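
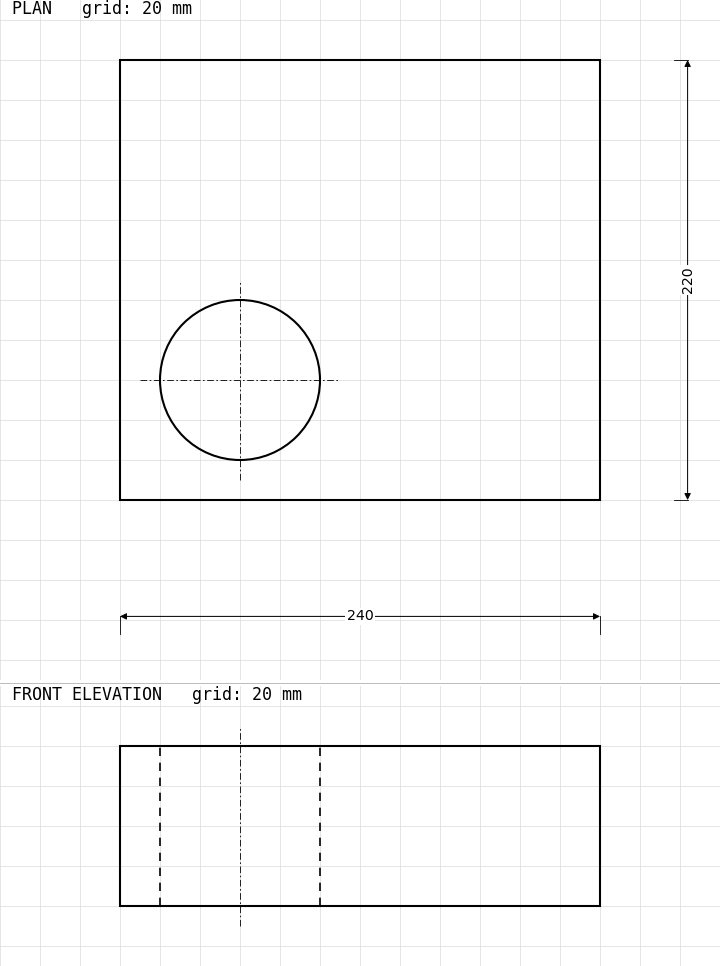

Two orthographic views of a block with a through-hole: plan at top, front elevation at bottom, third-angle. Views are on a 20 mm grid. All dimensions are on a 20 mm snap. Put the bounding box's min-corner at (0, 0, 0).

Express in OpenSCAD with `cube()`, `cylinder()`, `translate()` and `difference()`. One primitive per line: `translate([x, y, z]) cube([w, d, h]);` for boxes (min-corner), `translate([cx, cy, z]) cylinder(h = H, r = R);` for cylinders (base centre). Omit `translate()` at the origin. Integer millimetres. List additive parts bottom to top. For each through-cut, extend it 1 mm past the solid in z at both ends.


difference() {
  cube([240, 220, 80]);
  translate([60, 60, -1]) cylinder(h = 82, r = 40);
}


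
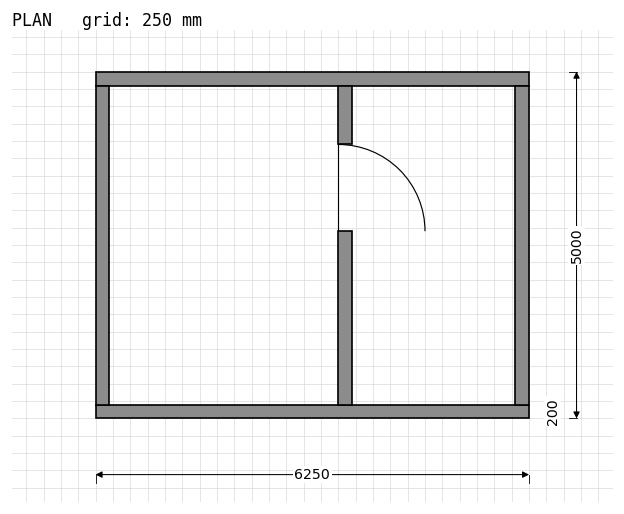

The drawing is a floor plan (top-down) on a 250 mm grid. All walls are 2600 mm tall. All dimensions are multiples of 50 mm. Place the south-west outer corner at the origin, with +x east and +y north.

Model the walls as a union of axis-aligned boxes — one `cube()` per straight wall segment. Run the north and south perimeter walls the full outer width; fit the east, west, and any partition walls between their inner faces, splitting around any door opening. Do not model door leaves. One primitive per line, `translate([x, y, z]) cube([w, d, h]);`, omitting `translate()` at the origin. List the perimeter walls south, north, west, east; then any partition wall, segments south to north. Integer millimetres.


cube([6250, 200, 2600]);
translate([0, 4800, 0]) cube([6250, 200, 2600]);
translate([0, 200, 0]) cube([200, 4600, 2600]);
translate([6050, 200, 0]) cube([200, 4600, 2600]);
translate([3500, 200, 0]) cube([200, 2500, 2600]);
translate([3500, 3950, 0]) cube([200, 850, 2600]);


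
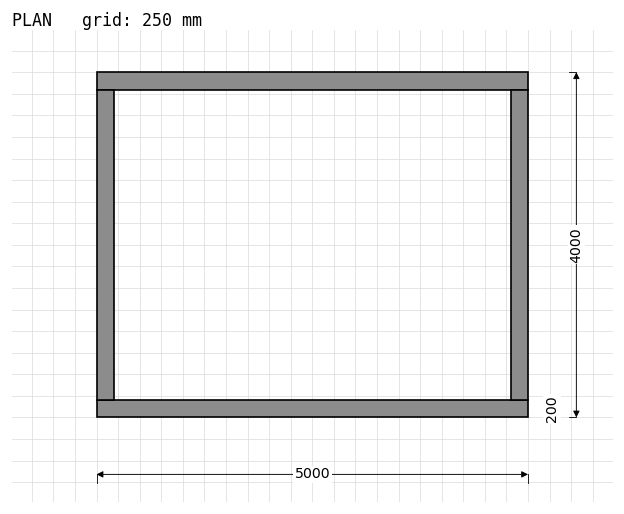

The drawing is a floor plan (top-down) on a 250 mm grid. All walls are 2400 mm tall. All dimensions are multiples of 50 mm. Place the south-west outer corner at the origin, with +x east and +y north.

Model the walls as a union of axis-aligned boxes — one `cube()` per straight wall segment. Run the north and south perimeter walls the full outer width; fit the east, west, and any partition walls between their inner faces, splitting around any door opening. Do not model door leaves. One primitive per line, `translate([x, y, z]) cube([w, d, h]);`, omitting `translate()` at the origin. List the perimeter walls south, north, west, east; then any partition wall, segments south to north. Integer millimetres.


cube([5000, 200, 2400]);
translate([0, 3800, 0]) cube([5000, 200, 2400]);
translate([0, 200, 0]) cube([200, 3600, 2400]);
translate([4800, 200, 0]) cube([200, 3600, 2400]);


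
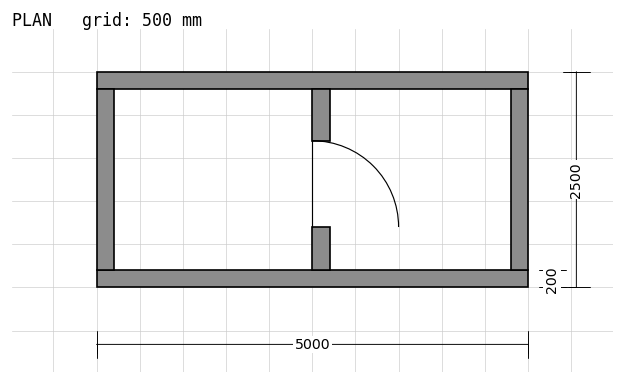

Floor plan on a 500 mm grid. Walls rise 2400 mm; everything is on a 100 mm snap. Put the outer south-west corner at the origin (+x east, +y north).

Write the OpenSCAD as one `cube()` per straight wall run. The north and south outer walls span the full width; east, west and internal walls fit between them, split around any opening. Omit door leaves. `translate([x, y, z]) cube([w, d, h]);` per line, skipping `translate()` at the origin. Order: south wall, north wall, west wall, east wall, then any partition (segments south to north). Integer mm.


cube([5000, 200, 2400]);
translate([0, 2300, 0]) cube([5000, 200, 2400]);
translate([0, 200, 0]) cube([200, 2100, 2400]);
translate([4800, 200, 0]) cube([200, 2100, 2400]);
translate([2500, 200, 0]) cube([200, 500, 2400]);
translate([2500, 1700, 0]) cube([200, 600, 2400]);


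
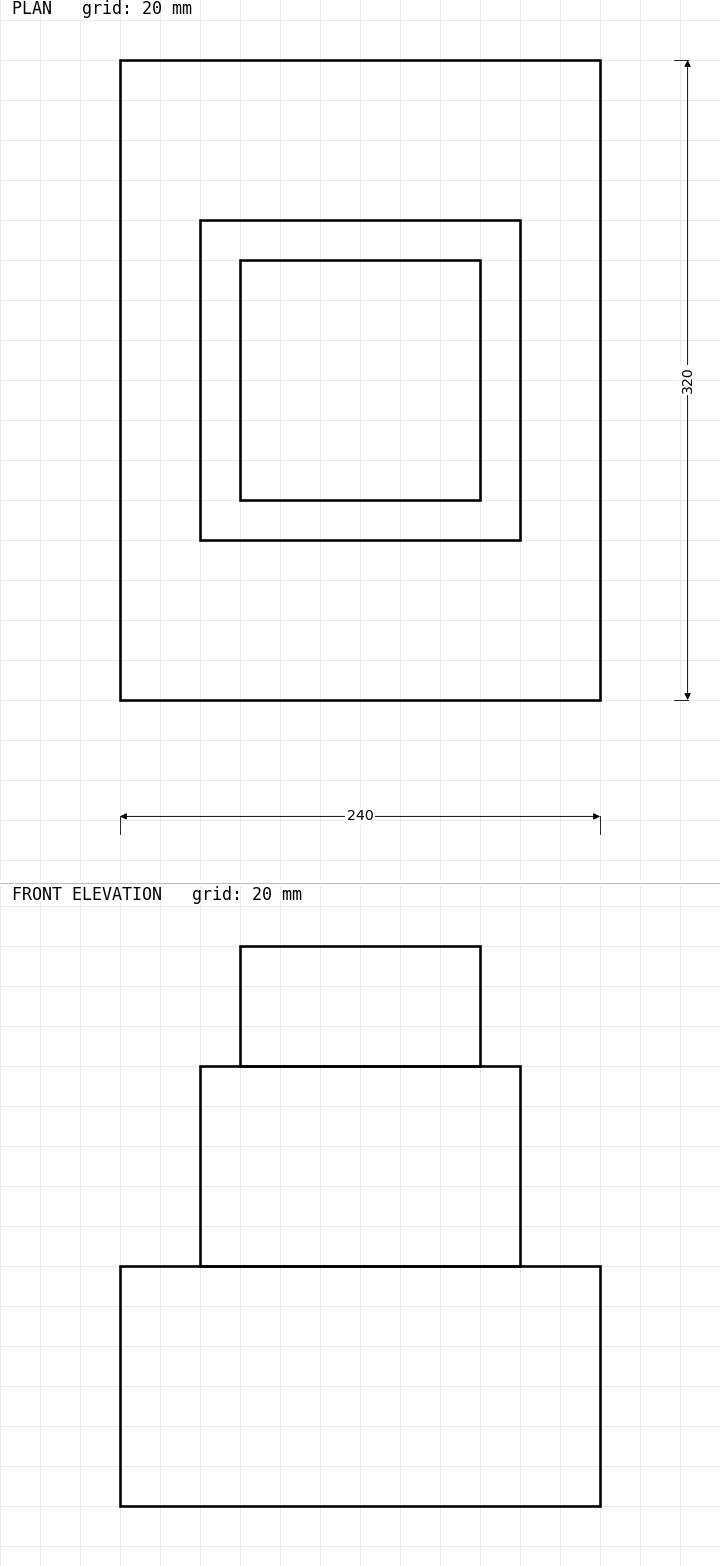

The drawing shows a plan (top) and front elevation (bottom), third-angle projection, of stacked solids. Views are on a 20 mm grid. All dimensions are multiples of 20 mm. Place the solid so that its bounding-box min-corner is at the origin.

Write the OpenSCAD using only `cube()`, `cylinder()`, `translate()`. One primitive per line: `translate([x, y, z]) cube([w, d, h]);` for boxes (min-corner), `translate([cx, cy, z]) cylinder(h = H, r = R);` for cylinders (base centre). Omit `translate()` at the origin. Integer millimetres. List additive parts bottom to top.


cube([240, 320, 120]);
translate([40, 80, 120]) cube([160, 160, 100]);
translate([60, 100, 220]) cube([120, 120, 60]);


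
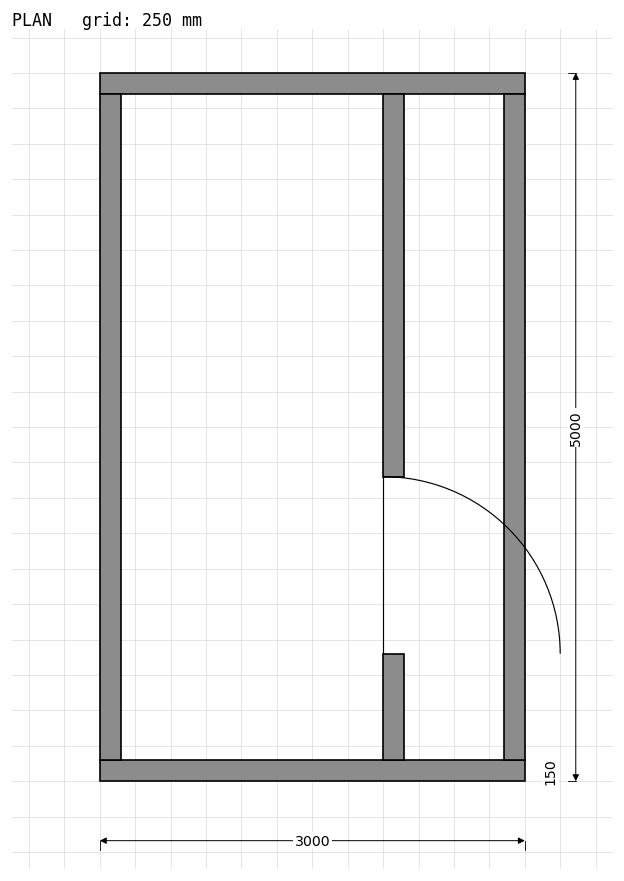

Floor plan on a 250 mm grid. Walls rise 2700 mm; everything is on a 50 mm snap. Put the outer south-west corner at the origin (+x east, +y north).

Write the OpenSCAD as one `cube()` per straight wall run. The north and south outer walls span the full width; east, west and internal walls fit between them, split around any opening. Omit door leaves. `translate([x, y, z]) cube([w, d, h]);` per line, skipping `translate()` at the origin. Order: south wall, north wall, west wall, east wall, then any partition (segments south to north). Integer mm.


cube([3000, 150, 2700]);
translate([0, 4850, 0]) cube([3000, 150, 2700]);
translate([0, 150, 0]) cube([150, 4700, 2700]);
translate([2850, 150, 0]) cube([150, 4700, 2700]);
translate([2000, 150, 0]) cube([150, 750, 2700]);
translate([2000, 2150, 0]) cube([150, 2700, 2700]);


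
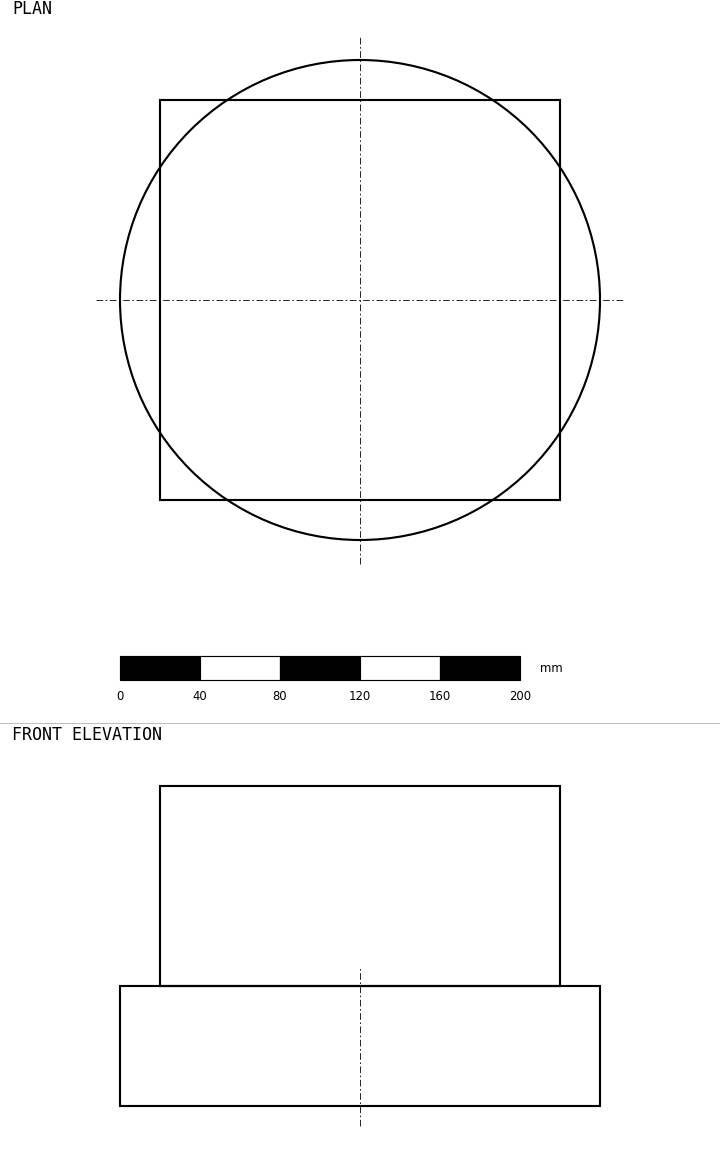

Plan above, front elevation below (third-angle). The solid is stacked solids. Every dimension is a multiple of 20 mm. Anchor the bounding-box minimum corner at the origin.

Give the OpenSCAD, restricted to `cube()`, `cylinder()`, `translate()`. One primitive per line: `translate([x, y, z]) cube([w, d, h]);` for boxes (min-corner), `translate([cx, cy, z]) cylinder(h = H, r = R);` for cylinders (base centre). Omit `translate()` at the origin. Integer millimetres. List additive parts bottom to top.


translate([120, 120, 0]) cylinder(h = 60, r = 120);
translate([20, 20, 60]) cube([200, 200, 100]);


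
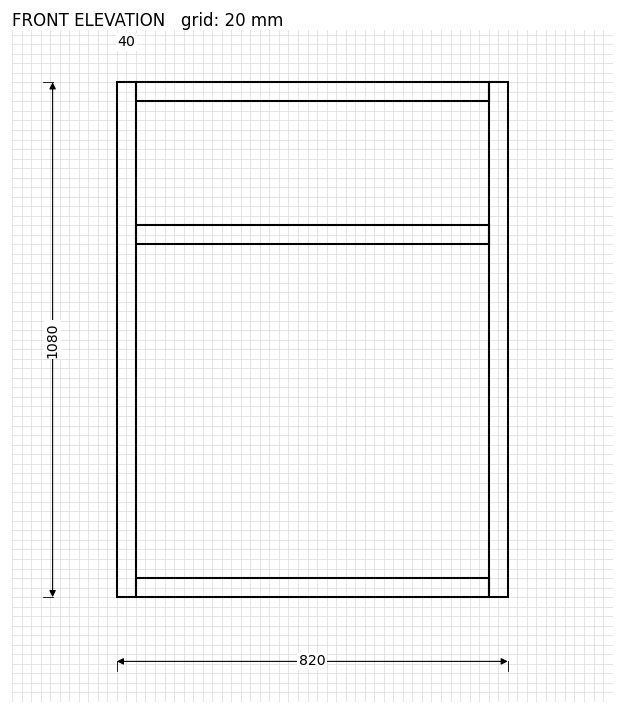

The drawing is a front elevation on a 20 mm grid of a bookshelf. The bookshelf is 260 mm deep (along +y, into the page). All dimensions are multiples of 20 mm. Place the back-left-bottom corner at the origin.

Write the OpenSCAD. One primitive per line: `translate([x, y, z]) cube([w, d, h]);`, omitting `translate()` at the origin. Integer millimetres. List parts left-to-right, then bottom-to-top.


cube([40, 260, 1080]);
translate([40, 0, 0]) cube([740, 260, 40]);
translate([40, 0, 740]) cube([740, 260, 40]);
translate([40, 0, 1040]) cube([740, 260, 40]);
translate([780, 0, 0]) cube([40, 260, 1080]);


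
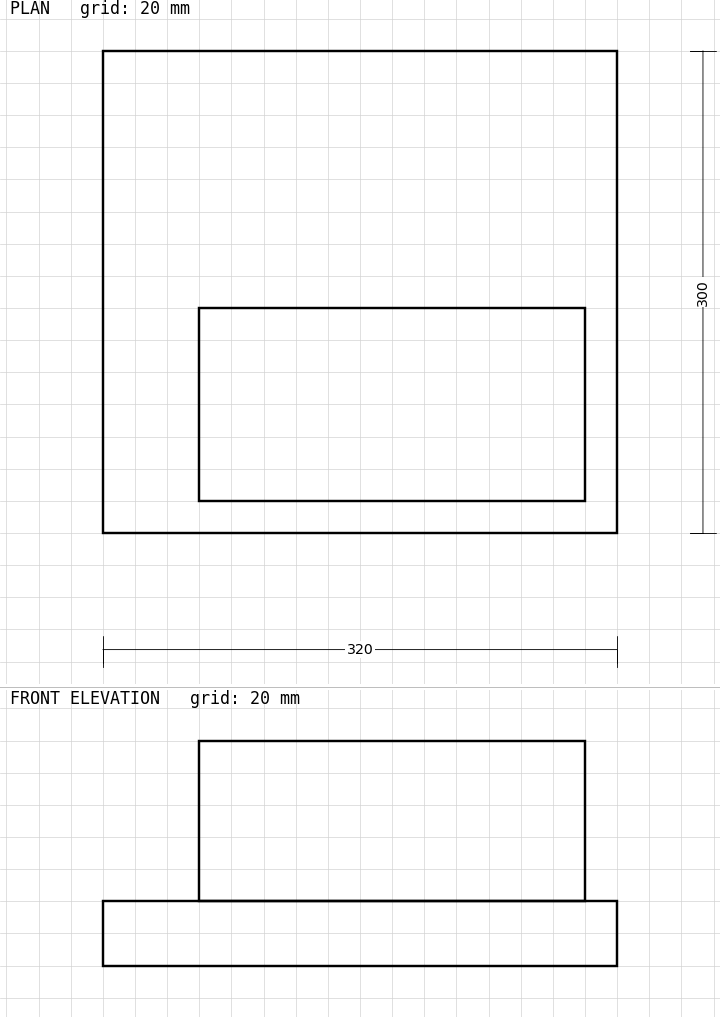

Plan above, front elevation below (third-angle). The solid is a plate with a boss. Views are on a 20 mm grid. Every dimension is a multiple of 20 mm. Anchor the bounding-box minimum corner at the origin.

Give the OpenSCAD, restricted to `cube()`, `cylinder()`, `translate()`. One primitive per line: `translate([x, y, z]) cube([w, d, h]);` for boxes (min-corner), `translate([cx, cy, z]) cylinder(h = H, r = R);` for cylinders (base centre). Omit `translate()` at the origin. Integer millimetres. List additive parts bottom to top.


cube([320, 300, 40]);
translate([60, 20, 40]) cube([240, 120, 100]);


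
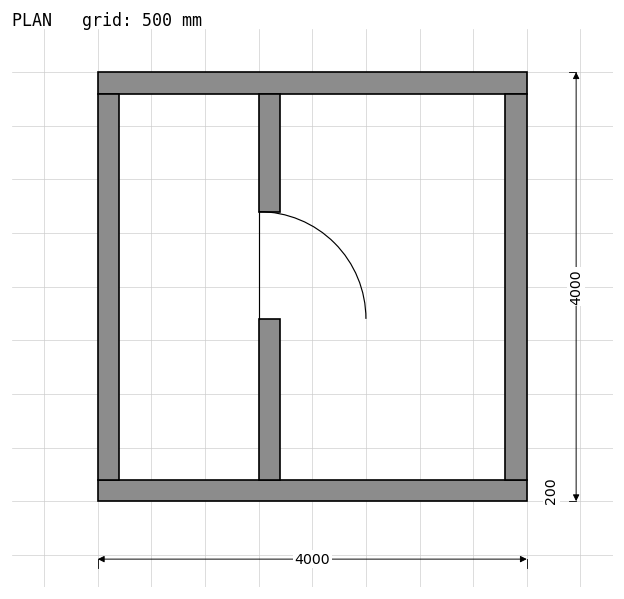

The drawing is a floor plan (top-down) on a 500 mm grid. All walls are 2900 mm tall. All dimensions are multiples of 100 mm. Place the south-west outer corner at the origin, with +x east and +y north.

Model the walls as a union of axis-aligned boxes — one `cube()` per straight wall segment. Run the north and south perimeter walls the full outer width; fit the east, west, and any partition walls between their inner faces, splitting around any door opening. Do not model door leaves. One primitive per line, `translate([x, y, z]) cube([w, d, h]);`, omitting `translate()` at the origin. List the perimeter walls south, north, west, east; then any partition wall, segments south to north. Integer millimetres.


cube([4000, 200, 2900]);
translate([0, 3800, 0]) cube([4000, 200, 2900]);
translate([0, 200, 0]) cube([200, 3600, 2900]);
translate([3800, 200, 0]) cube([200, 3600, 2900]);
translate([1500, 200, 0]) cube([200, 1500, 2900]);
translate([1500, 2700, 0]) cube([200, 1100, 2900]);


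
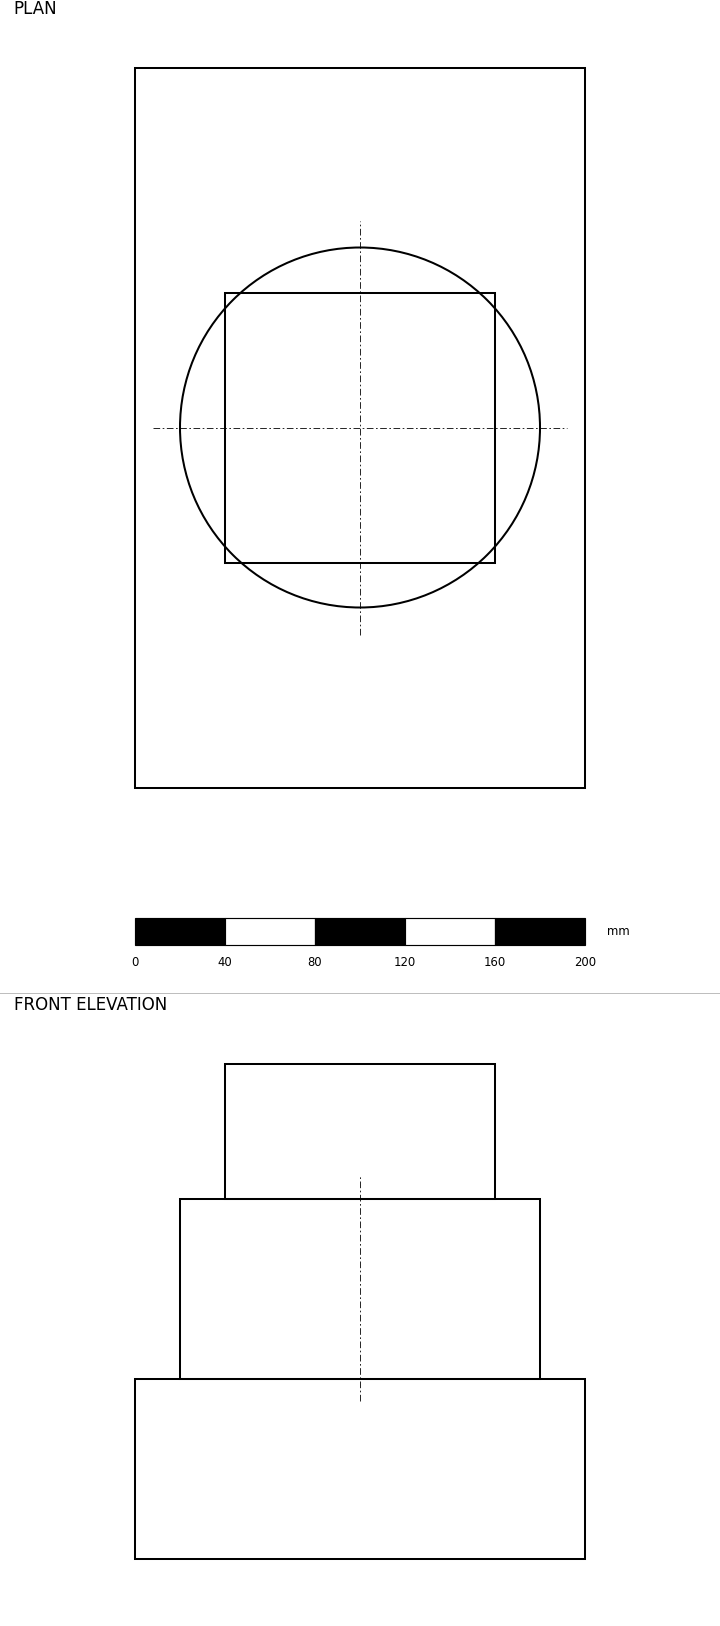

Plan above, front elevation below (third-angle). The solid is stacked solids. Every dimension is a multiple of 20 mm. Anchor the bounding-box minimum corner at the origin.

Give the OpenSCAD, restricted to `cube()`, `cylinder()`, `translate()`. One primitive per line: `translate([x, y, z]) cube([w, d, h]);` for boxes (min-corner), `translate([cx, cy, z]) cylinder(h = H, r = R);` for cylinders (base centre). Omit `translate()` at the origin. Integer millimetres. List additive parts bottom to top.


cube([200, 320, 80]);
translate([100, 160, 80]) cylinder(h = 80, r = 80);
translate([40, 100, 160]) cube([120, 120, 60]);


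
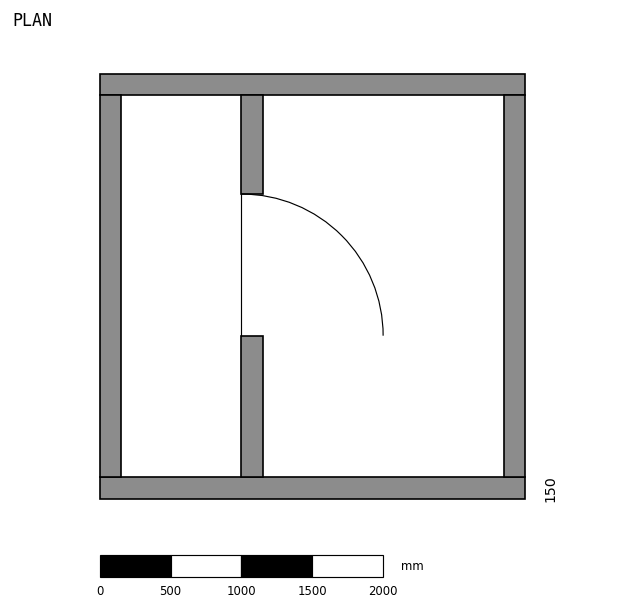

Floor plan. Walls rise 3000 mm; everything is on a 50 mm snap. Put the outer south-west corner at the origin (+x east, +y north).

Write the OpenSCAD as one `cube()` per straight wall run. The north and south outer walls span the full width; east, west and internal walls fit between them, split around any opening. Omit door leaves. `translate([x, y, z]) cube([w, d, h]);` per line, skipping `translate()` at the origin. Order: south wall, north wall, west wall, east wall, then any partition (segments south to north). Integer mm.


cube([3000, 150, 3000]);
translate([0, 2850, 0]) cube([3000, 150, 3000]);
translate([0, 150, 0]) cube([150, 2700, 3000]);
translate([2850, 150, 0]) cube([150, 2700, 3000]);
translate([1000, 150, 0]) cube([150, 1000, 3000]);
translate([1000, 2150, 0]) cube([150, 700, 3000]);


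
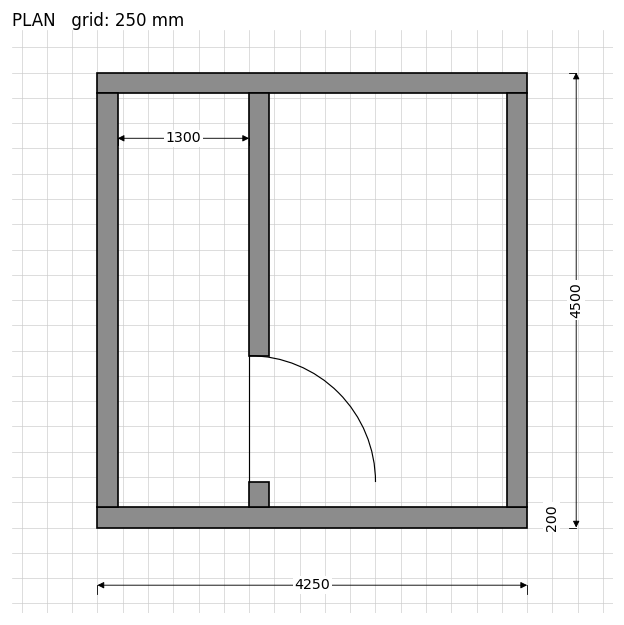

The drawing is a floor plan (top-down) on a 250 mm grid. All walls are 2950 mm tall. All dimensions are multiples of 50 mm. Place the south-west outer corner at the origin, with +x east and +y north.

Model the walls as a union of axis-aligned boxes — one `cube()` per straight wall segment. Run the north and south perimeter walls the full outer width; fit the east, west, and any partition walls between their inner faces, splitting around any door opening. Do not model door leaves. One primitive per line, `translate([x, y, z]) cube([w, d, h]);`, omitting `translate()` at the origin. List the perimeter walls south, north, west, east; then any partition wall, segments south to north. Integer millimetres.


cube([4250, 200, 2950]);
translate([0, 4300, 0]) cube([4250, 200, 2950]);
translate([0, 200, 0]) cube([200, 4100, 2950]);
translate([4050, 200, 0]) cube([200, 4100, 2950]);
translate([1500, 200, 0]) cube([200, 250, 2950]);
translate([1500, 1700, 0]) cube([200, 2600, 2950]);


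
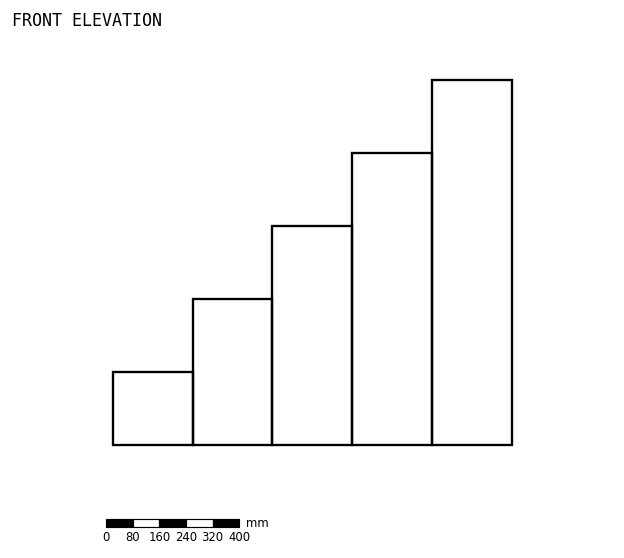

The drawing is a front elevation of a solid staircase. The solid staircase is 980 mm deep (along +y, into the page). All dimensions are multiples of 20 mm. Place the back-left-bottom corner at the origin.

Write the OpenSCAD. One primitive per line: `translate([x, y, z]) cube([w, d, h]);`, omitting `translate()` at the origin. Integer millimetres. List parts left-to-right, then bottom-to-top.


cube([240, 980, 220]);
translate([240, 0, 0]) cube([240, 980, 440]);
translate([480, 0, 0]) cube([240, 980, 660]);
translate([720, 0, 0]) cube([240, 980, 880]);
translate([960, 0, 0]) cube([240, 980, 1100]);


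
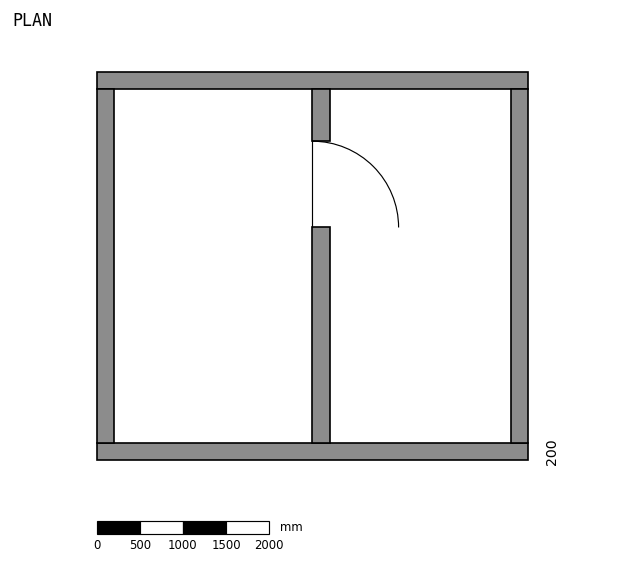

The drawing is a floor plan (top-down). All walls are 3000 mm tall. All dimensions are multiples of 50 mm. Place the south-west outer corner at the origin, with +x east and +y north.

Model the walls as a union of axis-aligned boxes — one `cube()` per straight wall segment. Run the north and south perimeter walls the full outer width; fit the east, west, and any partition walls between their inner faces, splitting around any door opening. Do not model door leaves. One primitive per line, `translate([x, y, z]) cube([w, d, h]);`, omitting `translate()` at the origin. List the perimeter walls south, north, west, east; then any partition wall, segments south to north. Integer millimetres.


cube([5000, 200, 3000]);
translate([0, 4300, 0]) cube([5000, 200, 3000]);
translate([0, 200, 0]) cube([200, 4100, 3000]);
translate([4800, 200, 0]) cube([200, 4100, 3000]);
translate([2500, 200, 0]) cube([200, 2500, 3000]);
translate([2500, 3700, 0]) cube([200, 600, 3000]);


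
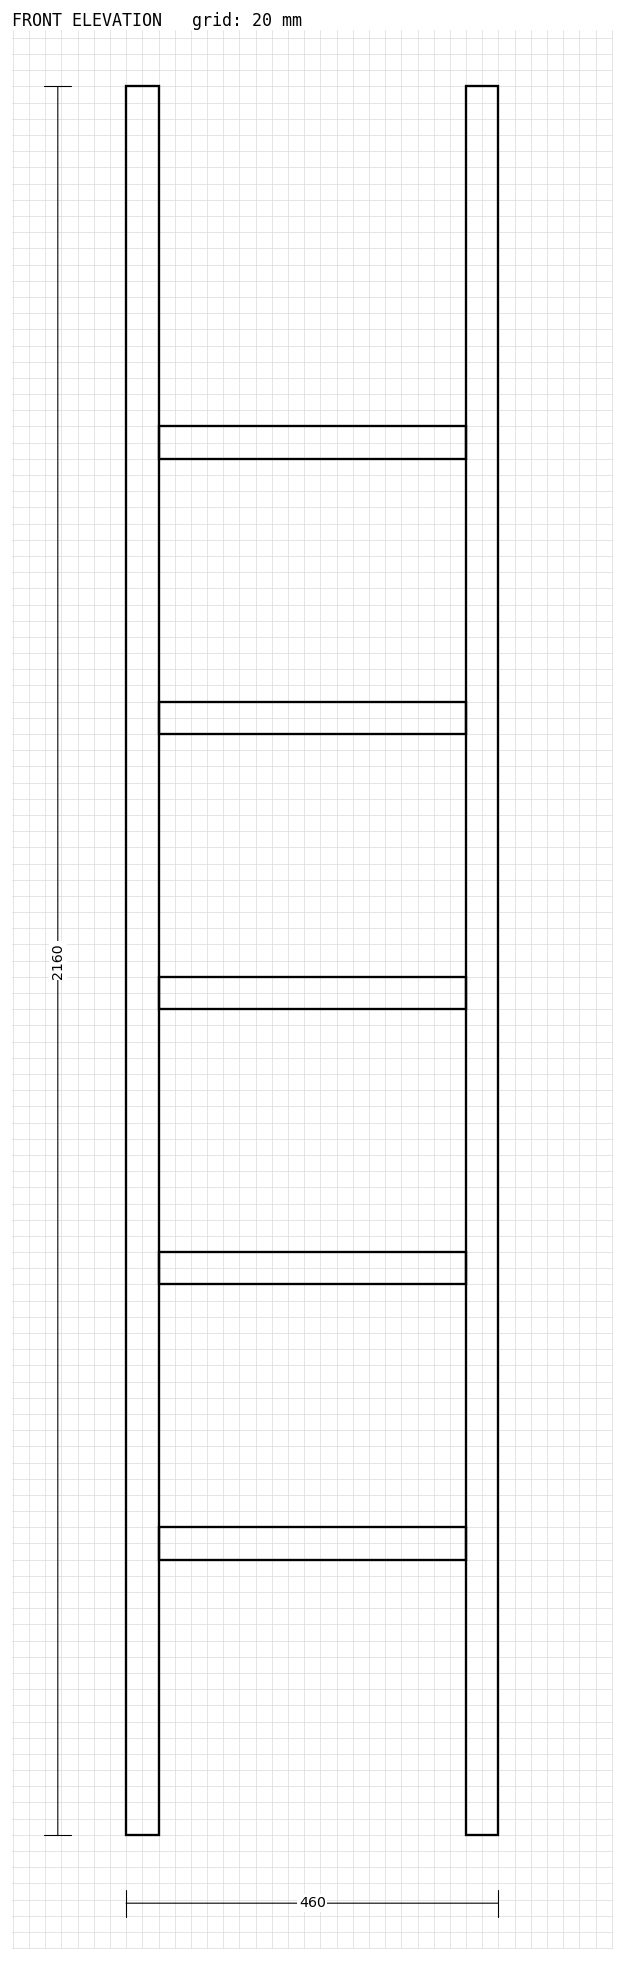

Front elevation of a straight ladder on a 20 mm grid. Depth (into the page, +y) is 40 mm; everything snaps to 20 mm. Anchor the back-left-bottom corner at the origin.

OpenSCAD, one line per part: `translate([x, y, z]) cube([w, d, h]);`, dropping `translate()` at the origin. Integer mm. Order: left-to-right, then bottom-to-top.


cube([40, 40, 2160]);
translate([40, 0, 340]) cube([380, 40, 40]);
translate([40, 0, 680]) cube([380, 40, 40]);
translate([40, 0, 1020]) cube([380, 40, 40]);
translate([40, 0, 1360]) cube([380, 40, 40]);
translate([40, 0, 1700]) cube([380, 40, 40]);
translate([420, 0, 0]) cube([40, 40, 2160]);


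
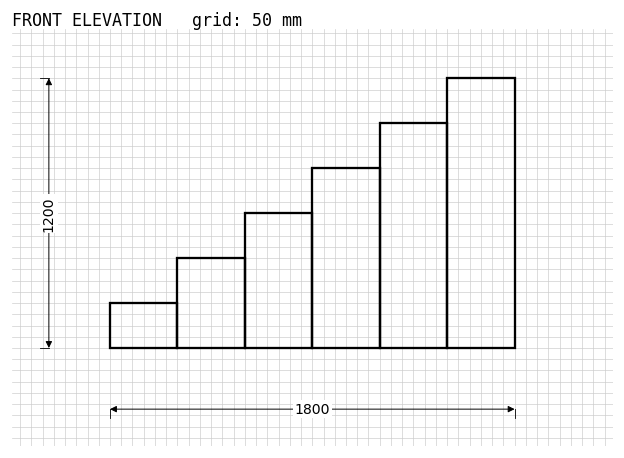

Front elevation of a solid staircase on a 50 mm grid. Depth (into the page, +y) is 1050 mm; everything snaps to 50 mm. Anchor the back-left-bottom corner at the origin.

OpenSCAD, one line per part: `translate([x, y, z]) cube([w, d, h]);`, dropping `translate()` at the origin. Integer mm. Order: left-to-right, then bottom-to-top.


cube([300, 1050, 200]);
translate([300, 0, 0]) cube([300, 1050, 400]);
translate([600, 0, 0]) cube([300, 1050, 600]);
translate([900, 0, 0]) cube([300, 1050, 800]);
translate([1200, 0, 0]) cube([300, 1050, 1000]);
translate([1500, 0, 0]) cube([300, 1050, 1200]);


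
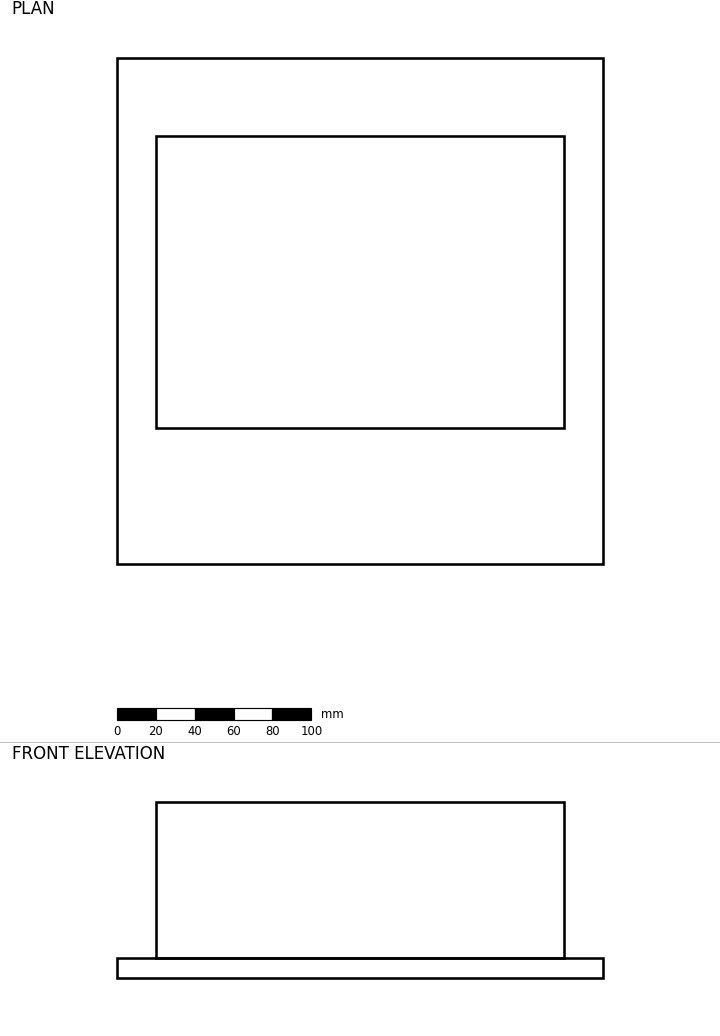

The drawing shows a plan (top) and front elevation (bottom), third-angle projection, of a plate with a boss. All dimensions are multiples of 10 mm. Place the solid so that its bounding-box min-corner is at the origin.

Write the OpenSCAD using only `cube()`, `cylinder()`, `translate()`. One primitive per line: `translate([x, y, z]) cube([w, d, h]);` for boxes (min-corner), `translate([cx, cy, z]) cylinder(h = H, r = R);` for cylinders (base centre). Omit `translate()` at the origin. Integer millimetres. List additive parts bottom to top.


cube([250, 260, 10]);
translate([20, 70, 10]) cube([210, 150, 80]);


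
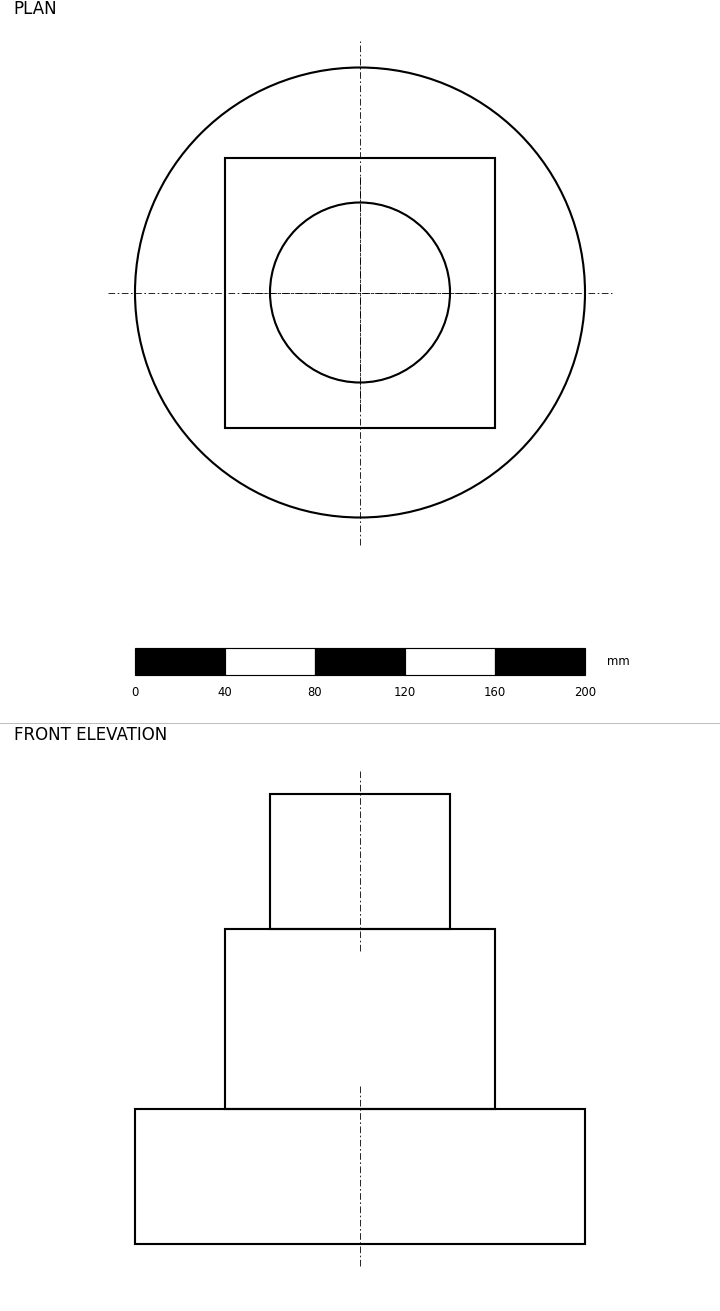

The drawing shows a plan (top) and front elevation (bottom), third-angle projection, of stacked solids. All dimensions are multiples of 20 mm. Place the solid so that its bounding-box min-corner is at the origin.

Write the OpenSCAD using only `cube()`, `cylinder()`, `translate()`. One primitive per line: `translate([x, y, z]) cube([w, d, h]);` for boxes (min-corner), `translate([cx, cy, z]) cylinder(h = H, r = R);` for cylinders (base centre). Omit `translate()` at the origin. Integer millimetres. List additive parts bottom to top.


translate([100, 100, 0]) cylinder(h = 60, r = 100);
translate([40, 40, 60]) cube([120, 120, 80]);
translate([100, 100, 140]) cylinder(h = 60, r = 40);


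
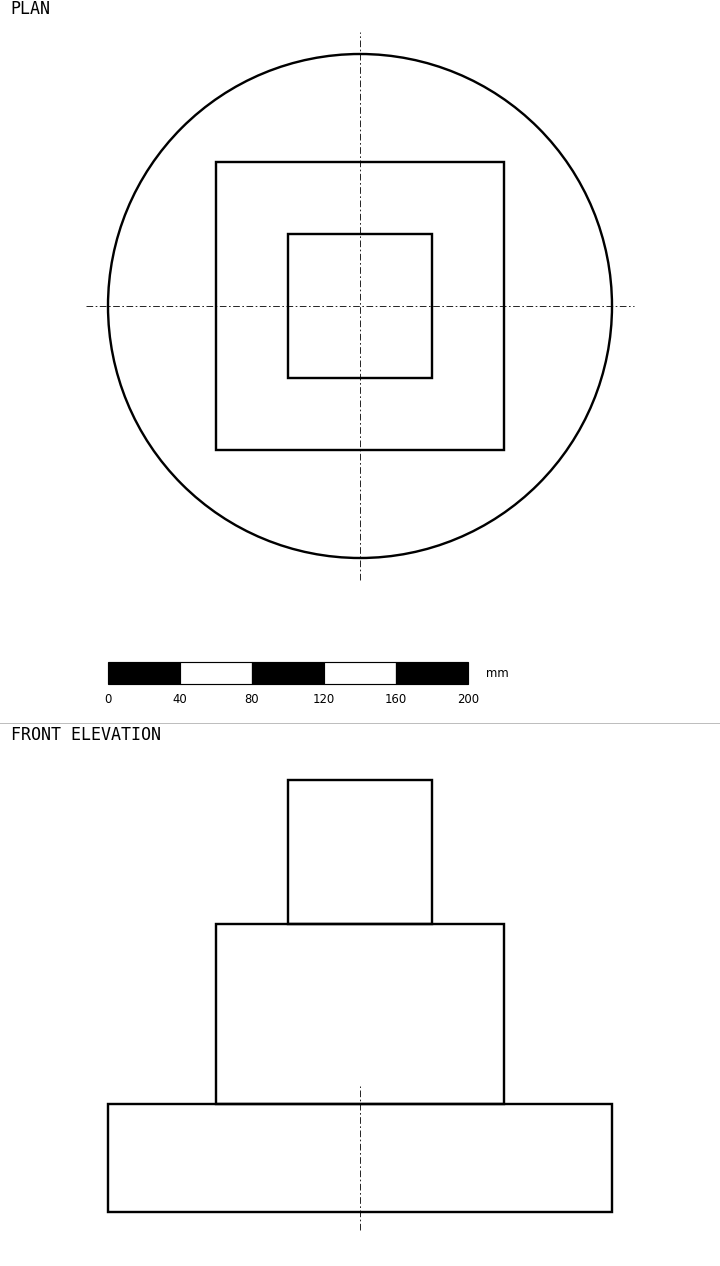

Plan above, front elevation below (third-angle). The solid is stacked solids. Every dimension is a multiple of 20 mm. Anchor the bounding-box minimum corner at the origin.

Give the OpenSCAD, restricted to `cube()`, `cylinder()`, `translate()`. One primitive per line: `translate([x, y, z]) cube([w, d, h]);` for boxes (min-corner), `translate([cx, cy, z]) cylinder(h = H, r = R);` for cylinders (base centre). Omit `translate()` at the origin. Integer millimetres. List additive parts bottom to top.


translate([140, 140, 0]) cylinder(h = 60, r = 140);
translate([60, 60, 60]) cube([160, 160, 100]);
translate([100, 100, 160]) cube([80, 80, 80]);


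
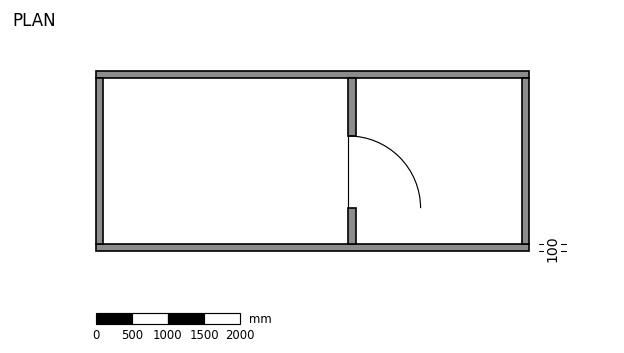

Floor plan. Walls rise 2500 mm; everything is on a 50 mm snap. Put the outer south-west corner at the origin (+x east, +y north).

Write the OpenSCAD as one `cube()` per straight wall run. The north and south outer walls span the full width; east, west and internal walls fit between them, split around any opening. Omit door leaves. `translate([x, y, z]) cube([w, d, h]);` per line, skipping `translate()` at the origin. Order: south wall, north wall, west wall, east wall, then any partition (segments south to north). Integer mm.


cube([6000, 100, 2500]);
translate([0, 2400, 0]) cube([6000, 100, 2500]);
translate([0, 100, 0]) cube([100, 2300, 2500]);
translate([5900, 100, 0]) cube([100, 2300, 2500]);
translate([3500, 100, 0]) cube([100, 500, 2500]);
translate([3500, 1600, 0]) cube([100, 800, 2500]);


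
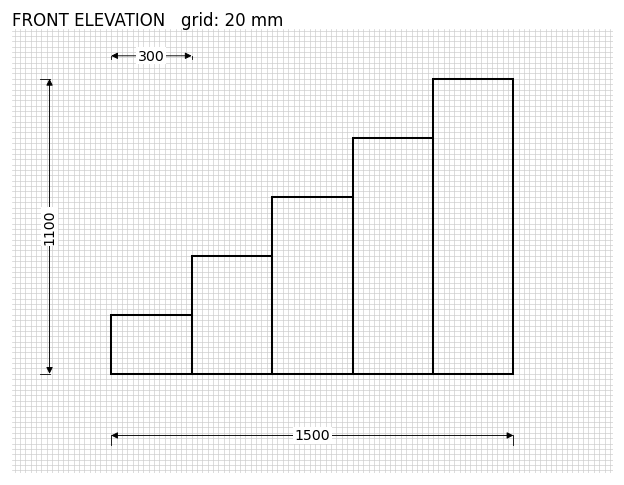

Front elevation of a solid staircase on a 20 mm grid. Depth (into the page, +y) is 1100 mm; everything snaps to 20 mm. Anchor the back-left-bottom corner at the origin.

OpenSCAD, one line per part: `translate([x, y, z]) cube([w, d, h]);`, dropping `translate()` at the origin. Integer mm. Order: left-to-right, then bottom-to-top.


cube([300, 1100, 220]);
translate([300, 0, 0]) cube([300, 1100, 440]);
translate([600, 0, 0]) cube([300, 1100, 660]);
translate([900, 0, 0]) cube([300, 1100, 880]);
translate([1200, 0, 0]) cube([300, 1100, 1100]);


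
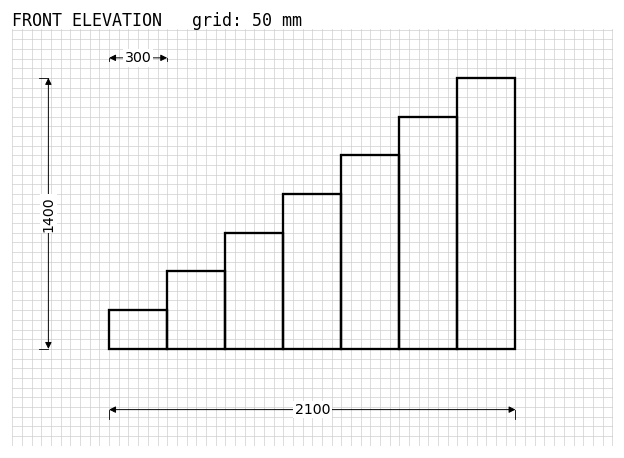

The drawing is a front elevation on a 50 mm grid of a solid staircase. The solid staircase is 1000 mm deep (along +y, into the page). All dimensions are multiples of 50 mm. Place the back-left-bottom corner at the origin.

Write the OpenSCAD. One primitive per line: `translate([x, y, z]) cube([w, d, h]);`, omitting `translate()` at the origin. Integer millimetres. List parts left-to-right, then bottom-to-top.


cube([300, 1000, 200]);
translate([300, 0, 0]) cube([300, 1000, 400]);
translate([600, 0, 0]) cube([300, 1000, 600]);
translate([900, 0, 0]) cube([300, 1000, 800]);
translate([1200, 0, 0]) cube([300, 1000, 1000]);
translate([1500, 0, 0]) cube([300, 1000, 1200]);
translate([1800, 0, 0]) cube([300, 1000, 1400]);


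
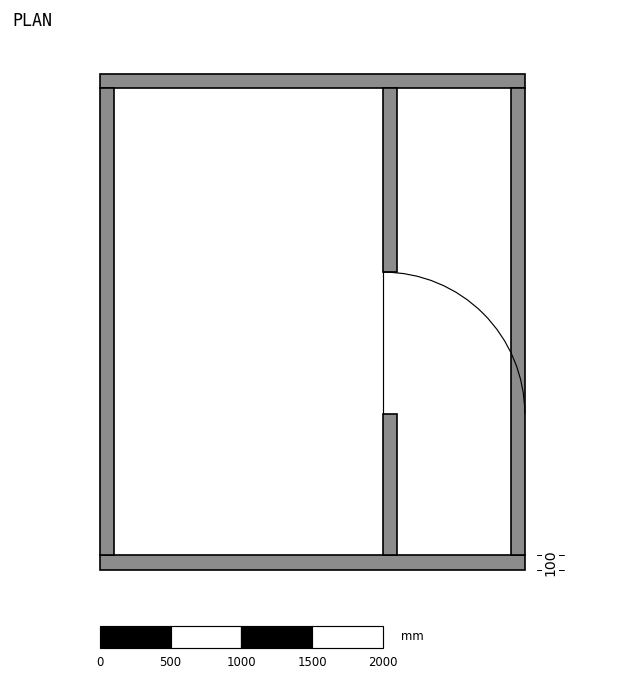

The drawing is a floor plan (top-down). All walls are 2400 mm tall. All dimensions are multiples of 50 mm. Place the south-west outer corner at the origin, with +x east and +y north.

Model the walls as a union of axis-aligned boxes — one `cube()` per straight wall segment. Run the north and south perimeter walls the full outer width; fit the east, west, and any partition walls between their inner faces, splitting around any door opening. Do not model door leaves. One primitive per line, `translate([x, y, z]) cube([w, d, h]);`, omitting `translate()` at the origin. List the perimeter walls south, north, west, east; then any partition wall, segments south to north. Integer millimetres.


cube([3000, 100, 2400]);
translate([0, 3400, 0]) cube([3000, 100, 2400]);
translate([0, 100, 0]) cube([100, 3300, 2400]);
translate([2900, 100, 0]) cube([100, 3300, 2400]);
translate([2000, 100, 0]) cube([100, 1000, 2400]);
translate([2000, 2100, 0]) cube([100, 1300, 2400]);


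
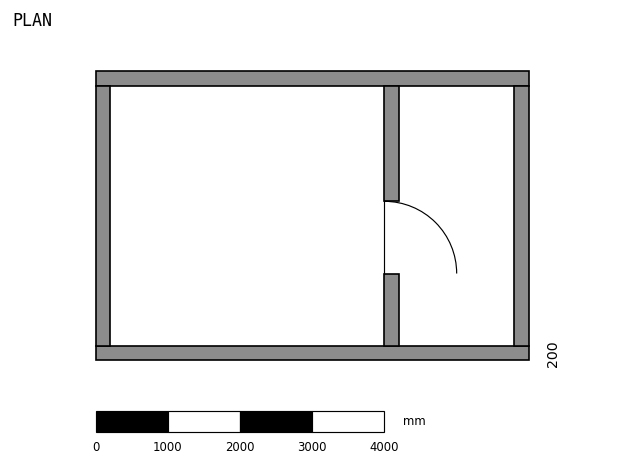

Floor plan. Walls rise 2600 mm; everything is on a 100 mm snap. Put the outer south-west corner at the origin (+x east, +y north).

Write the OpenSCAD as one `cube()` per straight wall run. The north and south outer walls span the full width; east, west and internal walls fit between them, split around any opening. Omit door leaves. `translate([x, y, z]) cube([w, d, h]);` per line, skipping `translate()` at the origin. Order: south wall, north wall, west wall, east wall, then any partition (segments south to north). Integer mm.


cube([6000, 200, 2600]);
translate([0, 3800, 0]) cube([6000, 200, 2600]);
translate([0, 200, 0]) cube([200, 3600, 2600]);
translate([5800, 200, 0]) cube([200, 3600, 2600]);
translate([4000, 200, 0]) cube([200, 1000, 2600]);
translate([4000, 2200, 0]) cube([200, 1600, 2600]);


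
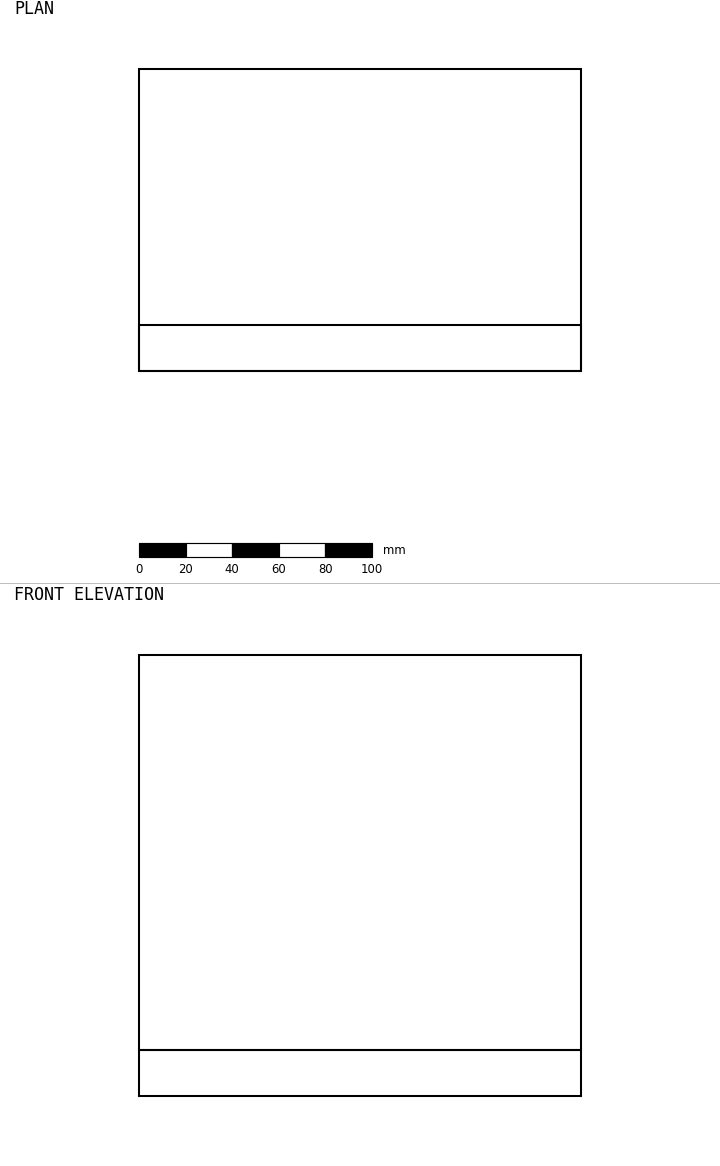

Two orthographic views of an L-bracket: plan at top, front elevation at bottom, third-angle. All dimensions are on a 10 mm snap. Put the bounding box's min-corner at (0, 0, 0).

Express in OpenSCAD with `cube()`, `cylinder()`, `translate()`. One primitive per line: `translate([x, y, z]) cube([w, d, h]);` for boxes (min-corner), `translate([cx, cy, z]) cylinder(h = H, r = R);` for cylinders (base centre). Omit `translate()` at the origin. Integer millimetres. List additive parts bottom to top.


cube([190, 130, 20]);
translate([0, 0, 20]) cube([190, 20, 170]);


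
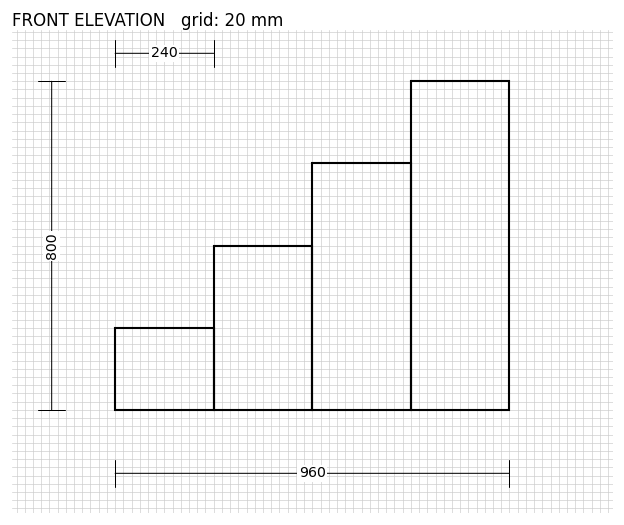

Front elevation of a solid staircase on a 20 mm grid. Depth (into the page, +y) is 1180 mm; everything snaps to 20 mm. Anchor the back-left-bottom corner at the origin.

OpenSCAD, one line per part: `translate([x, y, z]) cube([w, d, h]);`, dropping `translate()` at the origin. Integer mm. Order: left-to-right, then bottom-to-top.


cube([240, 1180, 200]);
translate([240, 0, 0]) cube([240, 1180, 400]);
translate([480, 0, 0]) cube([240, 1180, 600]);
translate([720, 0, 0]) cube([240, 1180, 800]);


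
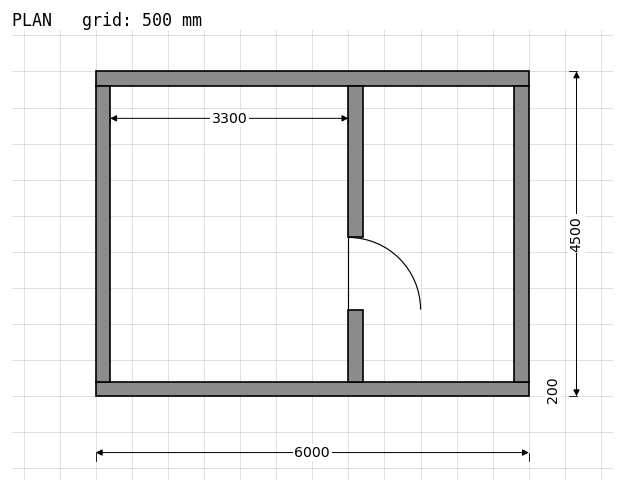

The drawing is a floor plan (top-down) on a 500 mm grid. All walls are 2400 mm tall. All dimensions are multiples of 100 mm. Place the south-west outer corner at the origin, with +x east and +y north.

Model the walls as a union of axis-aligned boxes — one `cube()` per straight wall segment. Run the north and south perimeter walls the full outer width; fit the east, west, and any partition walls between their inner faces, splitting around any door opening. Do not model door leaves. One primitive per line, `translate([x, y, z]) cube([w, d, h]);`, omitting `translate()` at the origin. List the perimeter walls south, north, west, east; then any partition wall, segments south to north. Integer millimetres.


cube([6000, 200, 2400]);
translate([0, 4300, 0]) cube([6000, 200, 2400]);
translate([0, 200, 0]) cube([200, 4100, 2400]);
translate([5800, 200, 0]) cube([200, 4100, 2400]);
translate([3500, 200, 0]) cube([200, 1000, 2400]);
translate([3500, 2200, 0]) cube([200, 2100, 2400]);


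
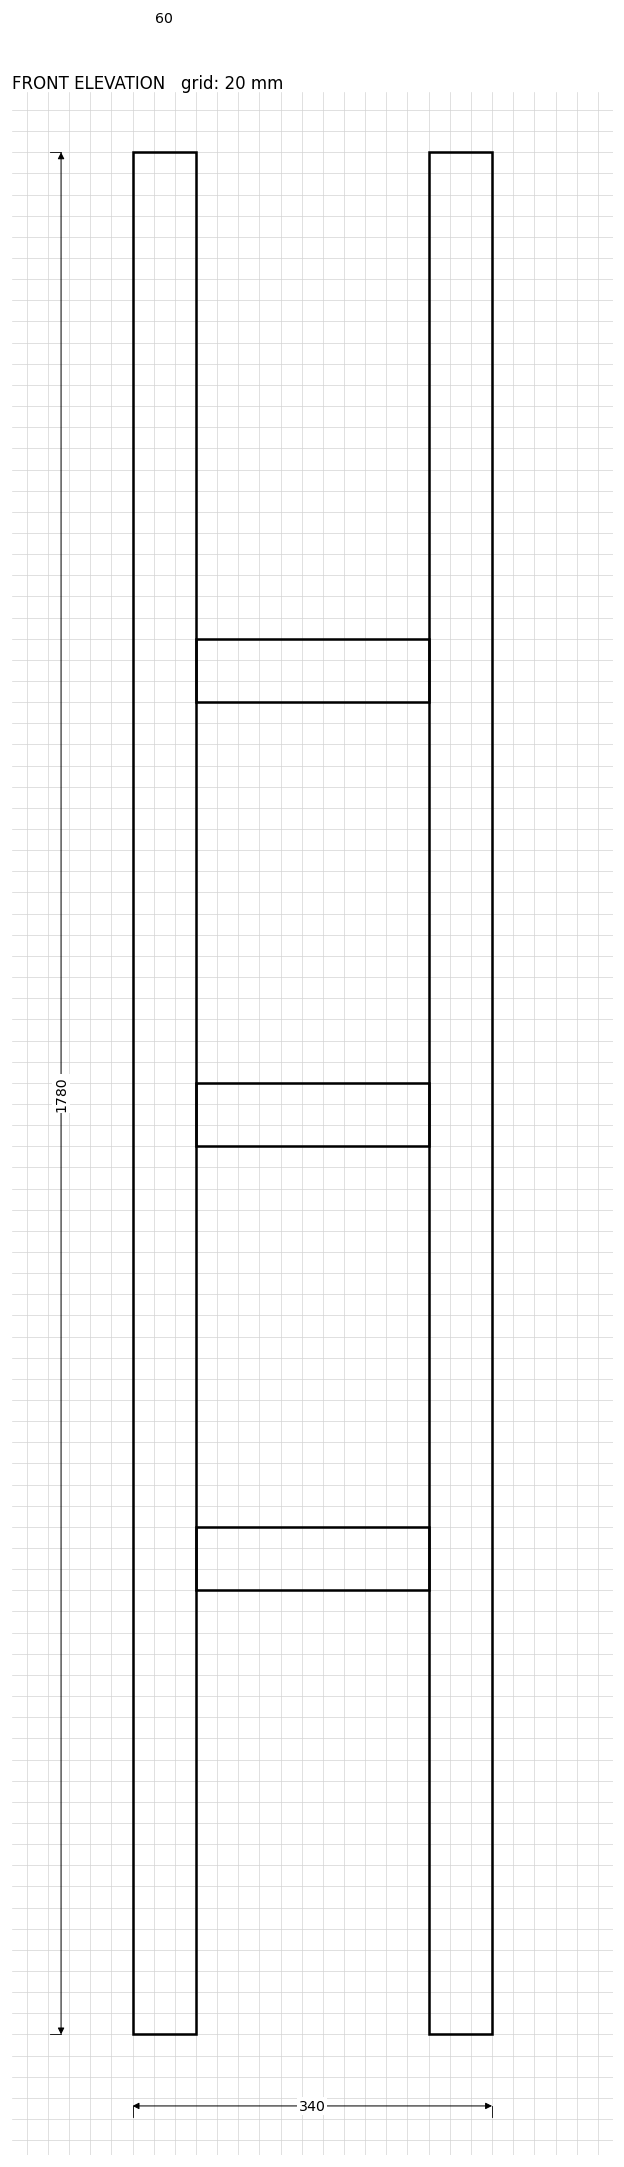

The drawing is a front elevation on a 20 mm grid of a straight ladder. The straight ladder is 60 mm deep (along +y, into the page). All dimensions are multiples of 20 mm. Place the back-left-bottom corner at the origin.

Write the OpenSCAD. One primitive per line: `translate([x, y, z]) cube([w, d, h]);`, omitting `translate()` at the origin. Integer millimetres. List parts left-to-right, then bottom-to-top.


cube([60, 60, 1780]);
translate([60, 0, 420]) cube([220, 60, 60]);
translate([60, 0, 840]) cube([220, 60, 60]);
translate([60, 0, 1260]) cube([220, 60, 60]);
translate([280, 0, 0]) cube([60, 60, 1780]);


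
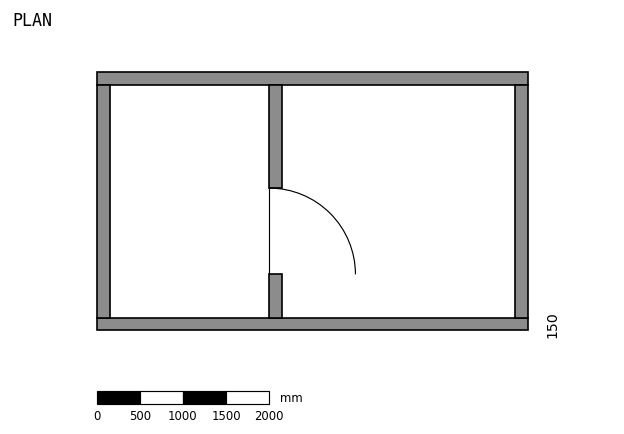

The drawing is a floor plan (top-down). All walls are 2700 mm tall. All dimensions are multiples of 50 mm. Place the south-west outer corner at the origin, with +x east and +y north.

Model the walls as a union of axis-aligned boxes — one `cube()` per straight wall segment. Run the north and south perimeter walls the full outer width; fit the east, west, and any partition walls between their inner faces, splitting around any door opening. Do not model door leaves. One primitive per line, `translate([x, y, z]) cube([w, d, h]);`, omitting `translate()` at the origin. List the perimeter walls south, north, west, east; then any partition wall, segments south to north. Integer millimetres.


cube([5000, 150, 2700]);
translate([0, 2850, 0]) cube([5000, 150, 2700]);
translate([0, 150, 0]) cube([150, 2700, 2700]);
translate([4850, 150, 0]) cube([150, 2700, 2700]);
translate([2000, 150, 0]) cube([150, 500, 2700]);
translate([2000, 1650, 0]) cube([150, 1200, 2700]);


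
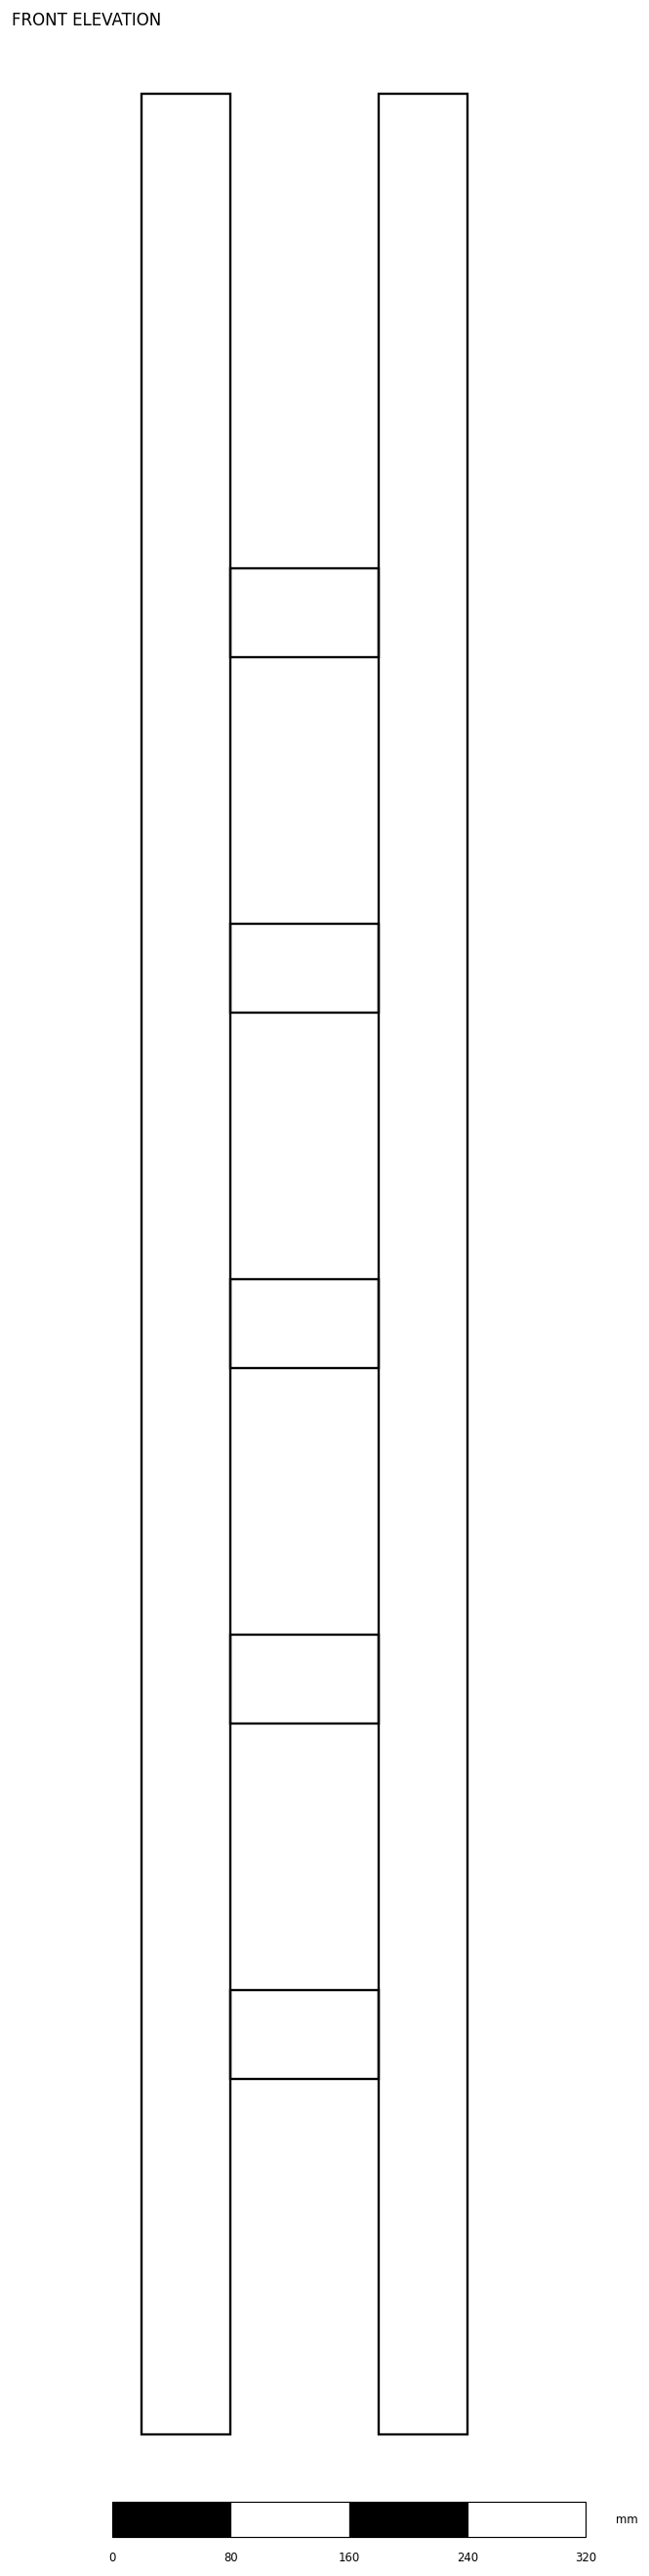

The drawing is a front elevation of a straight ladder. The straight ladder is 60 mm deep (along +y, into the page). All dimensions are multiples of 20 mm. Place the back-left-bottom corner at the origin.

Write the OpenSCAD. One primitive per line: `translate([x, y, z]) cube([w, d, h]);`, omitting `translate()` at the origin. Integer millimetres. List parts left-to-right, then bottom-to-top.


cube([60, 60, 1580]);
translate([60, 0, 240]) cube([100, 60, 60]);
translate([60, 0, 480]) cube([100, 60, 60]);
translate([60, 0, 720]) cube([100, 60, 60]);
translate([60, 0, 960]) cube([100, 60, 60]);
translate([60, 0, 1200]) cube([100, 60, 60]);
translate([160, 0, 0]) cube([60, 60, 1580]);


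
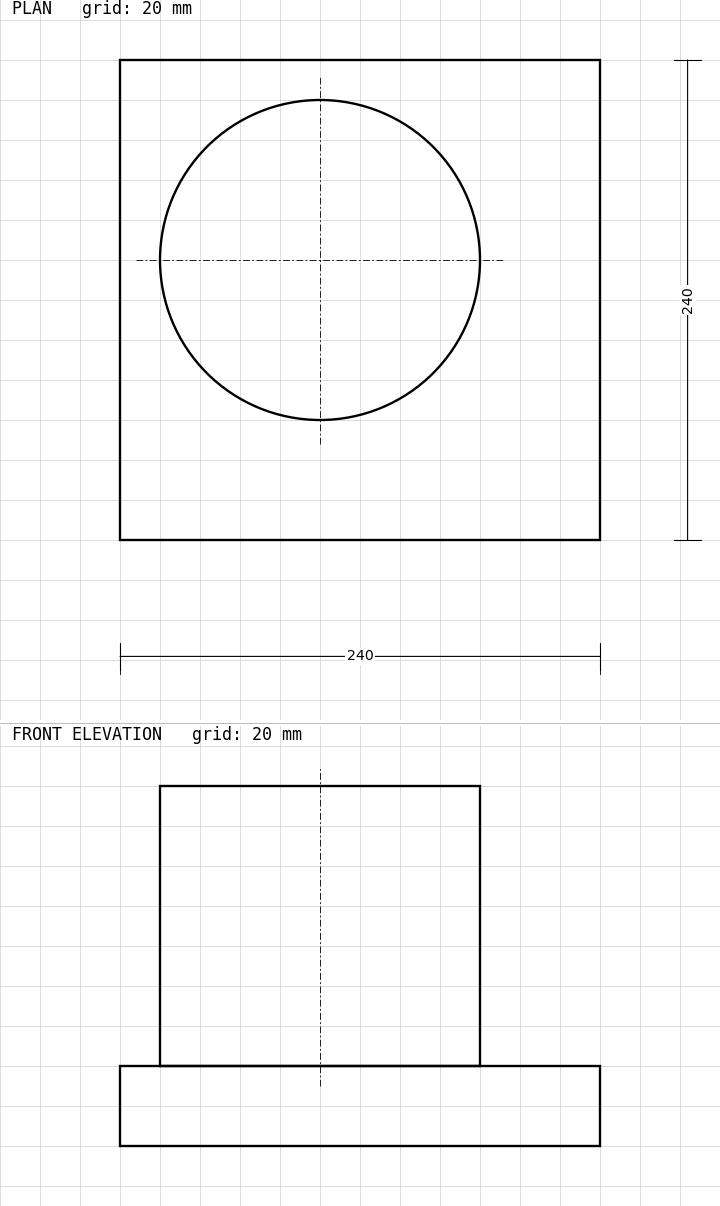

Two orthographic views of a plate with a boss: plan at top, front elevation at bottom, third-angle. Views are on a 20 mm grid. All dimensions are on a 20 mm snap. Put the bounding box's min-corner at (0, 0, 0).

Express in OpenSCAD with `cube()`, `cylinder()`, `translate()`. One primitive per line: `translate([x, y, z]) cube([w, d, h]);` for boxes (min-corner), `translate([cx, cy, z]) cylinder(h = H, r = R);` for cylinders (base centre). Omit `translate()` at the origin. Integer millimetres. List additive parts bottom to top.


cube([240, 240, 40]);
translate([100, 140, 40]) cylinder(h = 140, r = 80);


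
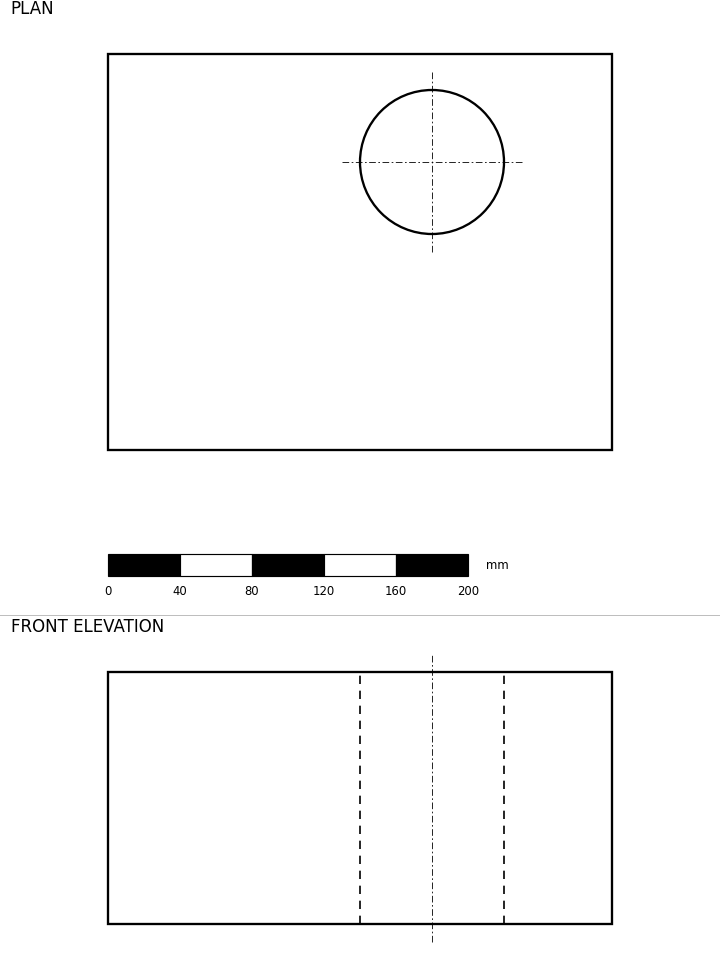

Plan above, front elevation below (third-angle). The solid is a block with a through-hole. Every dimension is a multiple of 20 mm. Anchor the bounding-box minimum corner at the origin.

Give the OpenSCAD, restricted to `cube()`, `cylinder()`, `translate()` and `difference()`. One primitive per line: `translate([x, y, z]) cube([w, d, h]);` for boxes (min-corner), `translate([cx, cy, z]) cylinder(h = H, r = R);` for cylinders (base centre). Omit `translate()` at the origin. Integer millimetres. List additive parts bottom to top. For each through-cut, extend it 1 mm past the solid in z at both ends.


difference() {
  cube([280, 220, 140]);
  translate([180, 160, -1]) cylinder(h = 142, r = 40);
}


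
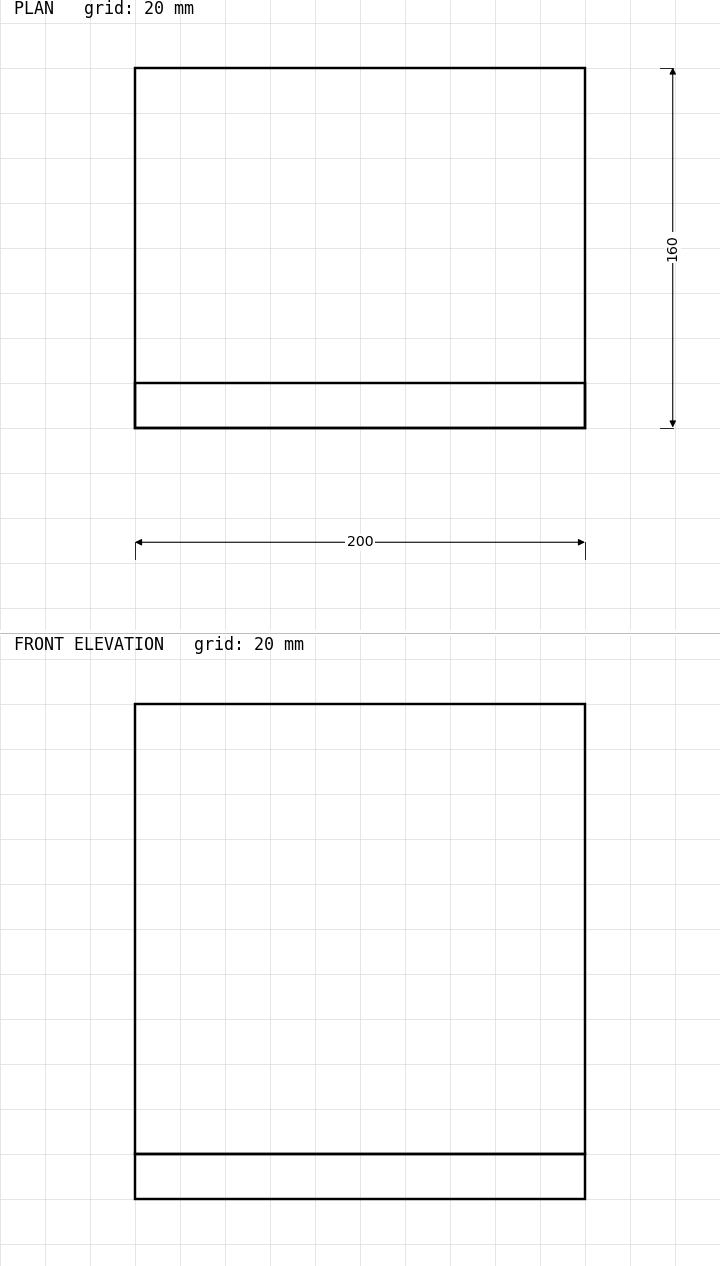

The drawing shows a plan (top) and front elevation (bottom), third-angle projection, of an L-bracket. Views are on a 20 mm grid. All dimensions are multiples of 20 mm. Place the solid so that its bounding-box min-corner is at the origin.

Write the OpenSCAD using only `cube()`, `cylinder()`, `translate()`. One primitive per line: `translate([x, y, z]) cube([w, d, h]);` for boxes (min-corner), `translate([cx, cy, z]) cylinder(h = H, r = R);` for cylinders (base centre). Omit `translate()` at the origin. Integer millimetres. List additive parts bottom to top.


cube([200, 160, 20]);
translate([0, 0, 20]) cube([200, 20, 200]);


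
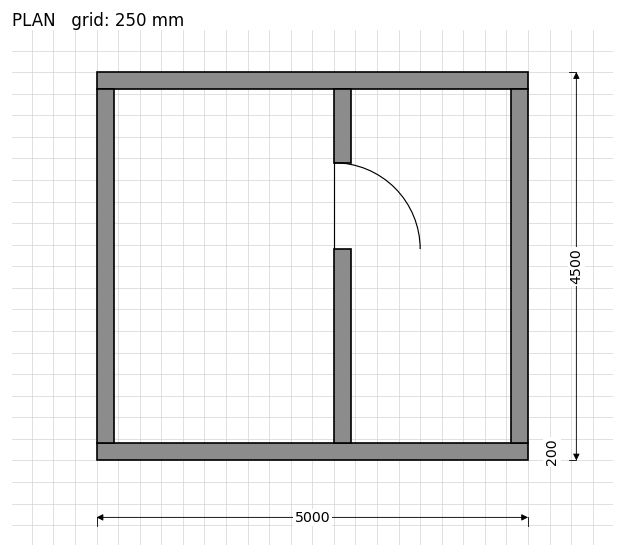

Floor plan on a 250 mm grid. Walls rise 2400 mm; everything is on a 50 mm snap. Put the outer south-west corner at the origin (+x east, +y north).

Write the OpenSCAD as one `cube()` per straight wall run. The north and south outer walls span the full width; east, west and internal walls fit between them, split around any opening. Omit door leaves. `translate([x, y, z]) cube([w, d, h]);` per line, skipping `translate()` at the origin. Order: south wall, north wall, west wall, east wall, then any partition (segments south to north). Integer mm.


cube([5000, 200, 2400]);
translate([0, 4300, 0]) cube([5000, 200, 2400]);
translate([0, 200, 0]) cube([200, 4100, 2400]);
translate([4800, 200, 0]) cube([200, 4100, 2400]);
translate([2750, 200, 0]) cube([200, 2250, 2400]);
translate([2750, 3450, 0]) cube([200, 850, 2400]);
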